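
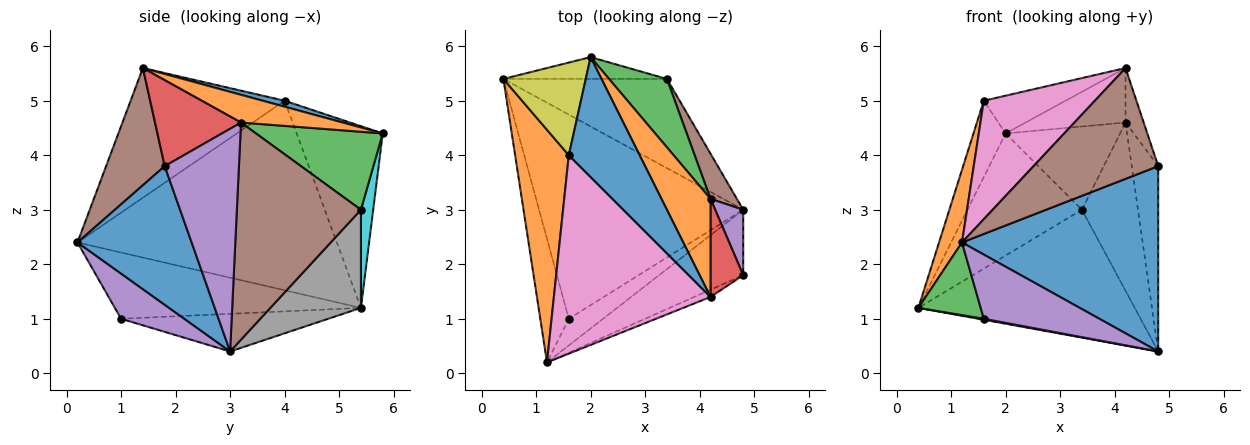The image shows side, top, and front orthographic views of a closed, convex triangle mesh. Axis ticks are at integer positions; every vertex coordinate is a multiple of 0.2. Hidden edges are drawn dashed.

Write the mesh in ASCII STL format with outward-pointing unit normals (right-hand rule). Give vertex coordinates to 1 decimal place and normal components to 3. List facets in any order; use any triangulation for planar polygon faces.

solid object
 facet normal 0.481 -0.827 -0.292
  outer loop
   vertex 4.8 3.0 0.4
   vertex 4.8 1.8 3.8
   vertex 1.2 0.2 2.4
  endloop
 endfacet
 facet normal -0.959 -0.085 0.271
  outer loop
   vertex 1.6 4.0 5.0
   vertex 0.4 5.4 1.2
   vertex 1.2 0.2 2.4
  endloop
 endfacet
 facet normal -0.895 -0.226 -0.385
  outer loop
   vertex 1.6 1.0 1.0
   vertex 1.2 0.2 2.4
   vertex 0.4 5.4 1.2
  endloop
 endfacet
 facet normal -0.181 -0.005 -0.983
  outer loop
   vertex 1.6 1.0 1.0
   vertex 0.4 5.4 1.2
   vertex 4.8 3.0 0.4
  endloop
 endfacet
 facet normal 0.451 -0.824 -0.342
  outer loop
   vertex 1.6 1.0 1.0
   vertex 4.8 3.0 0.4
   vertex 1.2 0.2 2.4
  endloop
 endfacet
 facet normal 0.425 -0.903 -0.059
  outer loop
   vertex 4.2 1.4 5.6
   vertex 1.2 0.2 2.4
   vertex 4.8 1.8 3.8
  endloop
 endfacet
 facet normal -0.579 -0.418 0.700
  outer loop
   vertex 4.2 1.4 5.6
   vertex 1.6 4.0 5.0
   vertex 1.2 0.2 2.4
  endloop
 endfacet
 facet normal 0.325 0.776 -0.541
  outer loop
   vertex 3.4 5.4 3.0
   vertex 4.8 3.0 0.4
   vertex 0.4 5.4 1.2
  endloop
 endfacet
 facet normal -0.862 0.322 0.391
  outer loop
   vertex 2.0 5.8 4.4
   vertex 0.4 5.4 1.2
   vertex 1.6 4.0 5.0
  endloop
 endfacet
 facet normal 0.105 0.979 -0.175
  outer loop
   vertex 2.0 5.8 4.4
   vertex 3.4 5.4 3.0
   vertex 0.4 5.4 1.2
  endloop
 endfacet
 facet normal 0.080 0.299 0.951
  outer loop
   vertex 2.0 5.8 4.4
   vertex 1.6 4.0 5.0
   vertex 4.2 1.4 5.6
  endloop
 endfacet
 facet normal 0.443 0.435 0.784
  outer loop
   vertex 4.2 3.2 4.6
   vertex 2.0 5.8 4.4
   vertex 4.2 1.4 5.6
  endloop
 endfacet
 facet normal 0.650 0.587 0.482
  outer loop
   vertex 4.2 3.2 4.6
   vertex 3.4 5.4 3.0
   vertex 2.0 5.8 4.4
  endloop
 endfacet
 facet normal 0.917 0.194 0.349
  outer loop
   vertex 4.2 3.2 4.6
   vertex 4.2 1.4 5.6
   vertex 4.8 1.8 3.8
  endloop
 endfacet
 facet normal 0.935 0.334 0.118
  outer loop
   vertex 4.2 3.2 4.6
   vertex 4.8 1.8 3.8
   vertex 4.8 3.0 0.4
  endloop
 endfacet
 facet normal 0.906 0.409 0.110
  outer loop
   vertex 4.2 3.2 4.6
   vertex 4.8 3.0 0.4
   vertex 3.4 5.4 3.0
  endloop
 endfacet
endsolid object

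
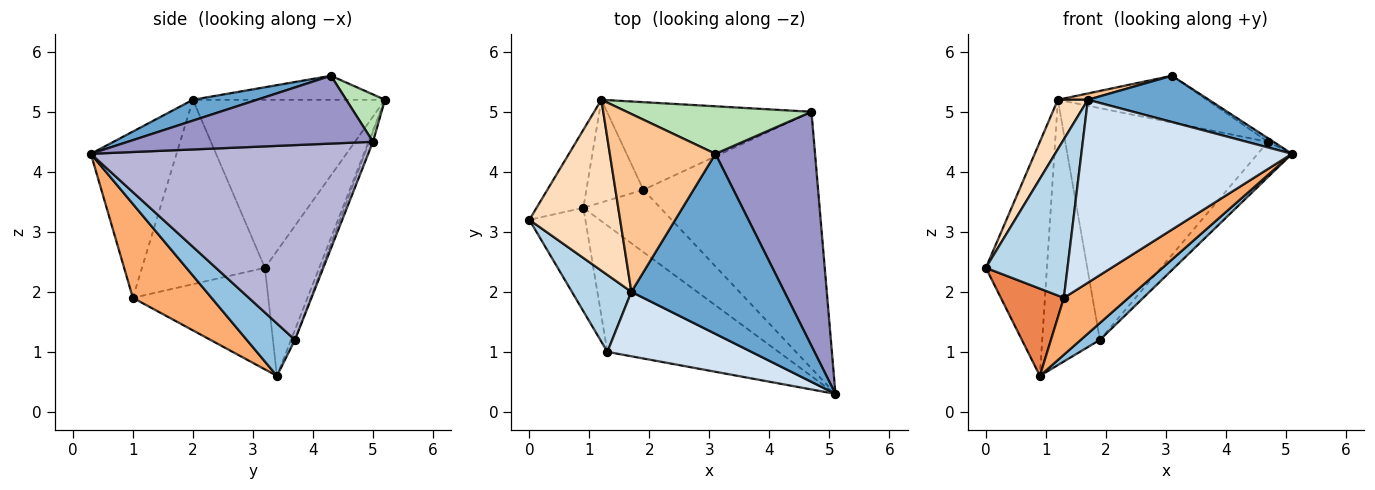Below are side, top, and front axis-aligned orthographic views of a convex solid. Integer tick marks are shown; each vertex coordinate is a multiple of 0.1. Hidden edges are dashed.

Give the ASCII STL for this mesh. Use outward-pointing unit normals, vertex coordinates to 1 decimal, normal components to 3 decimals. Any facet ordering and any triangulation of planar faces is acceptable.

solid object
 facet normal 0.131 -0.247 0.960
  outer loop
   vertex 1.7 2.0 5.2
   vertex 5.1 0.3 4.3
   vertex 3.1 4.3 5.6
  endloop
 endfacet
 facet normal 0.549 -0.218 -0.807
  outer loop
   vertex 1.9 3.7 1.2
   vertex 5.1 0.3 4.3
   vertex 0.9 3.4 0.6
  endloop
 endfacet
 facet normal -0.804 -0.534 0.259
  outer loop
   vertex 1.3 1.0 1.9
   vertex 1.7 2.0 5.2
   vertex 0.0 3.2 2.4
  endloop
 endfacet
 facet normal -0.358 -0.881 0.310
  outer loop
   vertex 1.3 1.0 1.9
   vertex 5.1 0.3 4.3
   vertex 1.7 2.0 5.2
  endloop
 endfacet
 facet normal -0.811 -0.377 -0.447
  outer loop
   vertex 1.3 1.0 1.9
   vertex 0.0 3.2 2.4
   vertex 0.9 3.4 0.6
  endloop
 endfacet
 facet normal 0.447 -0.367 -0.815
  outer loop
   vertex 1.3 1.0 1.9
   vertex 0.9 3.4 0.6
   vertex 5.1 0.3 4.3
  endloop
 endfacet
 facet normal -0.222 -0.035 0.975
  outer loop
   vertex 1.2 5.2 5.2
   vertex 1.7 2.0 5.2
   vertex 3.1 4.3 5.6
  endloop
 endfacet
 facet normal -0.872 -0.136 0.471
  outer loop
   vertex 1.2 5.2 5.2
   vertex 0.0 3.2 2.4
   vertex 1.7 2.0 5.2
  endloop
 endfacet
 facet normal -0.063 0.931 -0.360
  outer loop
   vertex 1.2 5.2 5.2
   vertex 1.9 3.7 1.2
   vertex 0.9 3.4 0.6
  endloop
 endfacet
 facet normal -0.645 0.725 -0.242
  outer loop
   vertex 1.2 5.2 5.2
   vertex 0.9 3.4 0.6
   vertex 0.0 3.2 2.4
  endloop
 endfacet
 facet normal 0.180 0.691 0.701
  outer loop
   vertex 4.7 5.0 4.5
   vertex 1.2 5.2 5.2
   vertex 3.1 4.3 5.6
  endloop
 endfacet
 facet normal -0.017 0.935 -0.354
  outer loop
   vertex 4.7 5.0 4.5
   vertex 1.9 3.7 1.2
   vertex 1.2 5.2 5.2
  endloop
 endfacet
 facet normal 0.563 0.013 0.827
  outer loop
   vertex 4.7 5.0 4.5
   vertex 3.1 4.3 5.6
   vertex 5.1 0.3 4.3
  endloop
 endfacet
 facet normal 0.741 0.091 -0.665
  outer loop
   vertex 4.7 5.0 4.5
   vertex 5.1 0.3 4.3
   vertex 1.9 3.7 1.2
  endloop
 endfacet
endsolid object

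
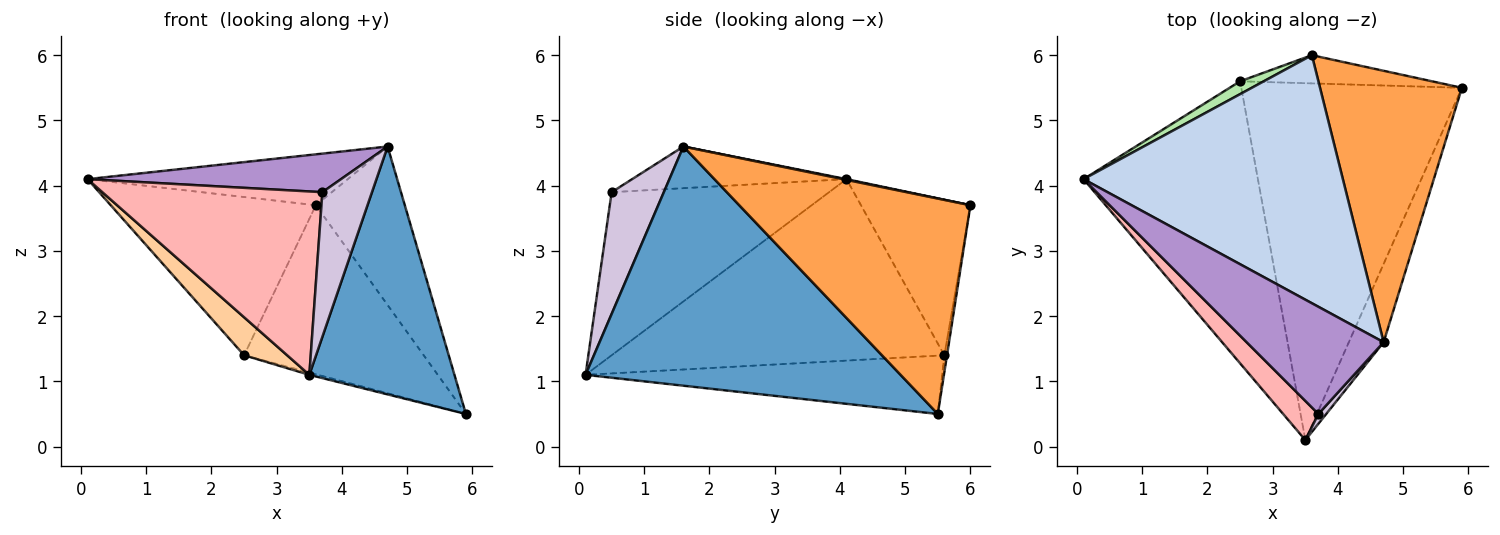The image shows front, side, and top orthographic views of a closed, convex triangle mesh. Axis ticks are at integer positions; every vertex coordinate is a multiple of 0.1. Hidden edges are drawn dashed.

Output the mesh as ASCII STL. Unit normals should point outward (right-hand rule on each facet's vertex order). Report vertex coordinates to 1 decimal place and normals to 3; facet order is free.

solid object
 facet normal 0.900 -0.415 -0.131
  outer loop
   vertex 4.7 1.6 4.6
   vertex 3.5 0.1 1.1
   vertex 5.9 5.5 0.5
  endloop
 endfacet
 facet normal 0.003 0.201 0.980
  outer loop
   vertex 3.6 6.0 3.7
   vertex 0.1 4.1 4.1
   vertex 4.7 1.6 4.6
  endloop
 endfacet
 facet normal 0.795 0.306 0.524
  outer loop
   vertex 3.6 6.0 3.7
   vertex 4.7 1.6 4.6
   vertex 5.9 5.5 0.5
  endloop
 endfacet
 facet normal -0.718 -0.093 -0.690
  outer loop
   vertex 2.5 5.6 1.4
   vertex 3.5 0.1 1.1
   vertex 0.1 4.1 4.1
  endloop
 endfacet
 facet normal -0.256 0.006 -0.967
  outer loop
   vertex 2.5 5.6 1.4
   vertex 5.9 5.5 0.5
   vertex 3.5 0.1 1.1
  endloop
 endfacet
 facet normal -0.470 0.880 0.072
  outer loop
   vertex 2.5 5.6 1.4
   vertex 0.1 4.1 4.1
   vertex 3.6 6.0 3.7
  endloop
 endfacet
 facet normal -0.015 0.986 -0.165
  outer loop
   vertex 2.5 5.6 1.4
   vertex 3.6 6.0 3.7
   vertex 5.9 5.5 0.5
  endloop
 endfacet
 facet normal -0.695 -0.703 0.150
  outer loop
   vertex 3.7 0.5 3.9
   vertex 0.1 4.1 4.1
   vertex 3.5 0.1 1.1
  endloop
 endfacet
 facet normal -0.275 -0.325 0.905
  outer loop
   vertex 3.7 0.5 3.9
   vertex 4.7 1.6 4.6
   vertex 0.1 4.1 4.1
  endloop
 endfacet
 facet normal 0.724 -0.688 0.047
  outer loop
   vertex 3.7 0.5 3.9
   vertex 3.5 0.1 1.1
   vertex 4.7 1.6 4.6
  endloop
 endfacet
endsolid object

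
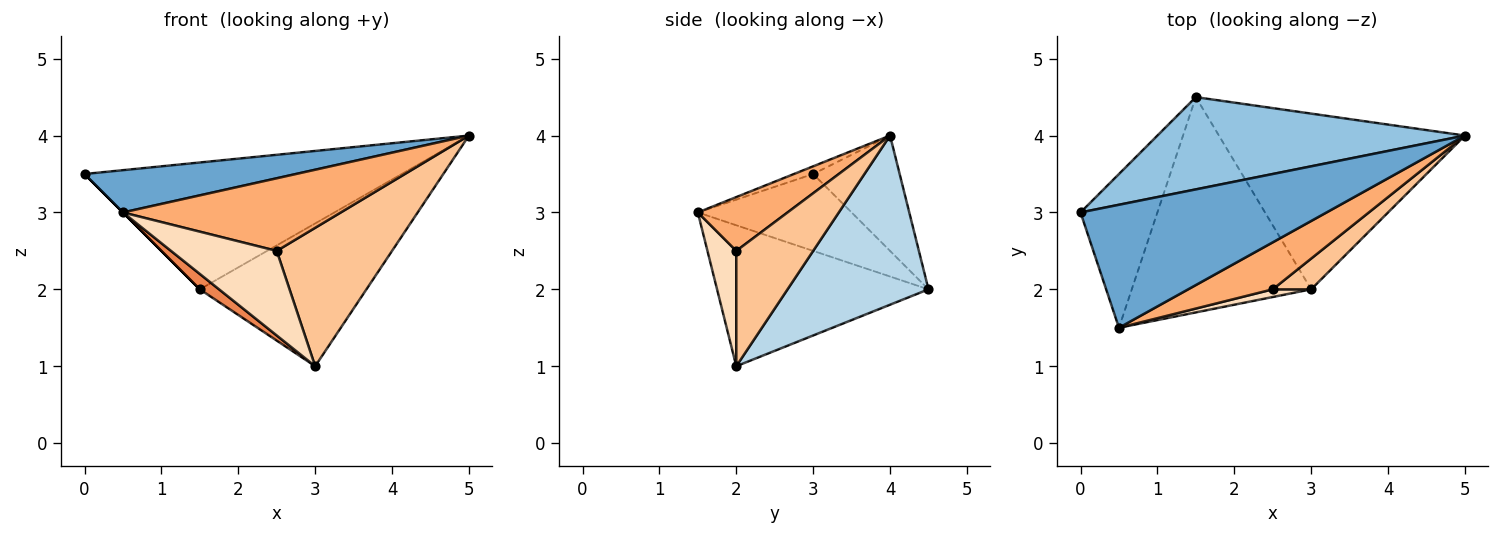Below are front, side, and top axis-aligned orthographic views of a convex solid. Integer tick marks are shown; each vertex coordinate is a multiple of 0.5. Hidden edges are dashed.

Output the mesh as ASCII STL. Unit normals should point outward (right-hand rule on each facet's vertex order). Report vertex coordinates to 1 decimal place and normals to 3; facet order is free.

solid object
 facet normal -0.030 -0.325 0.945
  outer loop
   vertex 0.5 1.5 3.0
   vertex 5.0 4.0 4.0
   vertex 0.0 3.0 3.5
  endloop
 endfacet
 facet normal -0.215 0.790 0.574
  outer loop
   vertex 1.5 4.5 2.0
   vertex 0.0 3.0 3.5
   vertex 5.0 4.0 4.0
  endloop
 endfacet
 facet normal 0.471 0.556 -0.685
  outer loop
   vertex 1.5 4.5 2.0
   vertex 5.0 4.0 4.0
   vertex 3.0 2.0 1.0
  endloop
 endfacet
 facet normal -0.707 0.000 -0.707
  outer loop
   vertex 1.5 4.5 2.0
   vertex 0.5 1.5 3.0
   vertex 0.0 3.0 3.5
  endloop
 endfacet
 facet normal -0.617 -0.056 -0.785
  outer loop
   vertex 1.5 4.5 2.0
   vertex 3.0 2.0 1.0
   vertex 0.5 1.5 3.0
  endloop
 endfacet
 facet normal 0.327 -0.793 0.513
  outer loop
   vertex 2.5 2.0 2.5
   vertex 5.0 4.0 4.0
   vertex 0.5 1.5 3.0
  endloop
 endfacet
 facet normal 0.545 -0.818 0.182
  outer loop
   vertex 2.5 2.0 2.5
   vertex 3.0 2.0 1.0
   vertex 5.0 4.0 4.0
  endloop
 endfacet
 facet normal 0.262 -0.961 0.087
  outer loop
   vertex 2.5 2.0 2.5
   vertex 0.5 1.5 3.0
   vertex 3.0 2.0 1.0
  endloop
 endfacet
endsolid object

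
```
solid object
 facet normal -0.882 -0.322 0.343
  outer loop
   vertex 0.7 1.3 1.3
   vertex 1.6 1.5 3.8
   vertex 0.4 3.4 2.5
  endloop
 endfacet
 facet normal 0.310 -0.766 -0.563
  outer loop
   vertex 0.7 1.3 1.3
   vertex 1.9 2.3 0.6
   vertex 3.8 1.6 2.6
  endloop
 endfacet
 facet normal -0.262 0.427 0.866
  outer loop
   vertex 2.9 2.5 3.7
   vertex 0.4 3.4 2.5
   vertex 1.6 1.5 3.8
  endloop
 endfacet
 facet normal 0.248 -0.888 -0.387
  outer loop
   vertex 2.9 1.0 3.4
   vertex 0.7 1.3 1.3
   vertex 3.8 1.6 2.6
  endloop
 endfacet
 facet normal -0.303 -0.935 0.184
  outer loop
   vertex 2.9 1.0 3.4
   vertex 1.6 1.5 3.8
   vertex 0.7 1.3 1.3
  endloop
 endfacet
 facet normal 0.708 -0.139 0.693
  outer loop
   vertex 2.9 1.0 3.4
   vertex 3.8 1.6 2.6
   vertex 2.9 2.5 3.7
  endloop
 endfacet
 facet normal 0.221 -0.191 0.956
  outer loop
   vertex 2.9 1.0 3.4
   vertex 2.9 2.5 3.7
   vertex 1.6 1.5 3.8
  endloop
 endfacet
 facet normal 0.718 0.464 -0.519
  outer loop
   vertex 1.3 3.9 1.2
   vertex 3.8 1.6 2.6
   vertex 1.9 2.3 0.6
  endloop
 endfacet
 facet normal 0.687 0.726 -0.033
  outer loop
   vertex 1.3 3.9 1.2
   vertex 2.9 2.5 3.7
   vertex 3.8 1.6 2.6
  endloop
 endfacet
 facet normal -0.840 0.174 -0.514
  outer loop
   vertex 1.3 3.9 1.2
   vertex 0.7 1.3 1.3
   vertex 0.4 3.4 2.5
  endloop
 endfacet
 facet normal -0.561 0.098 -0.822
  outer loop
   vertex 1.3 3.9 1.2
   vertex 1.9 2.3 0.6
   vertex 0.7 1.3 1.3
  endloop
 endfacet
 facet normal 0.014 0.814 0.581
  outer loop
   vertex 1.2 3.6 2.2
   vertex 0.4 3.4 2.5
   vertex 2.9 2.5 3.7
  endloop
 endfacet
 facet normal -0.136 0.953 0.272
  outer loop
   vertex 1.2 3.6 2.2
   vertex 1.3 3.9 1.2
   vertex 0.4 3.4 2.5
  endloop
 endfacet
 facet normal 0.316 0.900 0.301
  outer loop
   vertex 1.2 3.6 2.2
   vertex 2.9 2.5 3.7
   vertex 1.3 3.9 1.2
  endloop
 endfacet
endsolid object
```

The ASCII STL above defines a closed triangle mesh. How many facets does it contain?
14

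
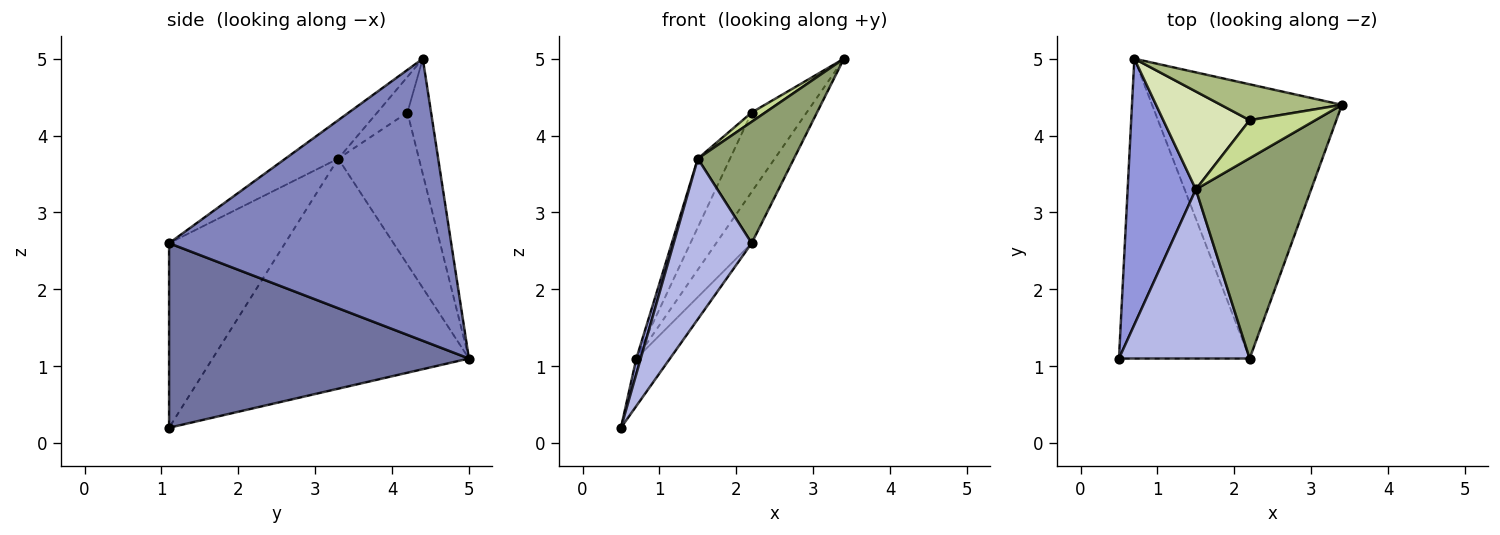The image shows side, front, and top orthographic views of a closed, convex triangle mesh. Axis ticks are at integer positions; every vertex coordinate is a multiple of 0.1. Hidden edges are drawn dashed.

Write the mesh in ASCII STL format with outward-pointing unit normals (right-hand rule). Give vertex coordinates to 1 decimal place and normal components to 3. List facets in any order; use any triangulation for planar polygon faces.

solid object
 facet normal 0.813 0.091 -0.576
  outer loop
   vertex 2.2 1.1 2.6
   vertex 0.5 1.1 0.2
   vertex 0.7 5.0 1.1
  endloop
 endfacet
 facet normal 0.825 0.104 -0.555
  outer loop
   vertex 2.2 1.1 2.6
   vertex 0.7 5.0 1.1
   vertex 3.4 4.4 5.0
  endloop
 endfacet
 facet normal -0.959 -0.016 0.284
  outer loop
   vertex 1.5 3.3 3.7
   vertex 0.7 5.0 1.1
   vertex 0.5 1.1 0.2
  endloop
 endfacet
 facet normal -0.715 -0.481 0.507
  outer loop
   vertex 1.5 3.3 3.7
   vertex 0.5 1.1 0.2
   vertex 2.2 1.1 2.6
  endloop
 endfacet
 facet normal -0.274 -0.498 0.822
  outer loop
   vertex 1.5 3.3 3.7
   vertex 2.2 1.1 2.6
   vertex 3.4 4.4 5.0
  endloop
 endfacet
 facet normal -0.365 0.849 0.383
  outer loop
   vertex 2.2 4.2 4.3
   vertex 3.4 4.4 5.0
   vertex 0.7 5.0 1.1
  endloop
 endfacet
 facet normal -0.466 -0.210 0.859
  outer loop
   vertex 2.2 4.2 4.3
   vertex 1.5 3.3 3.7
   vertex 3.4 4.4 5.0
  endloop
 endfacet
 facet normal -0.821 0.328 0.467
  outer loop
   vertex 2.2 4.2 4.3
   vertex 0.7 5.0 1.1
   vertex 1.5 3.3 3.7
  endloop
 endfacet
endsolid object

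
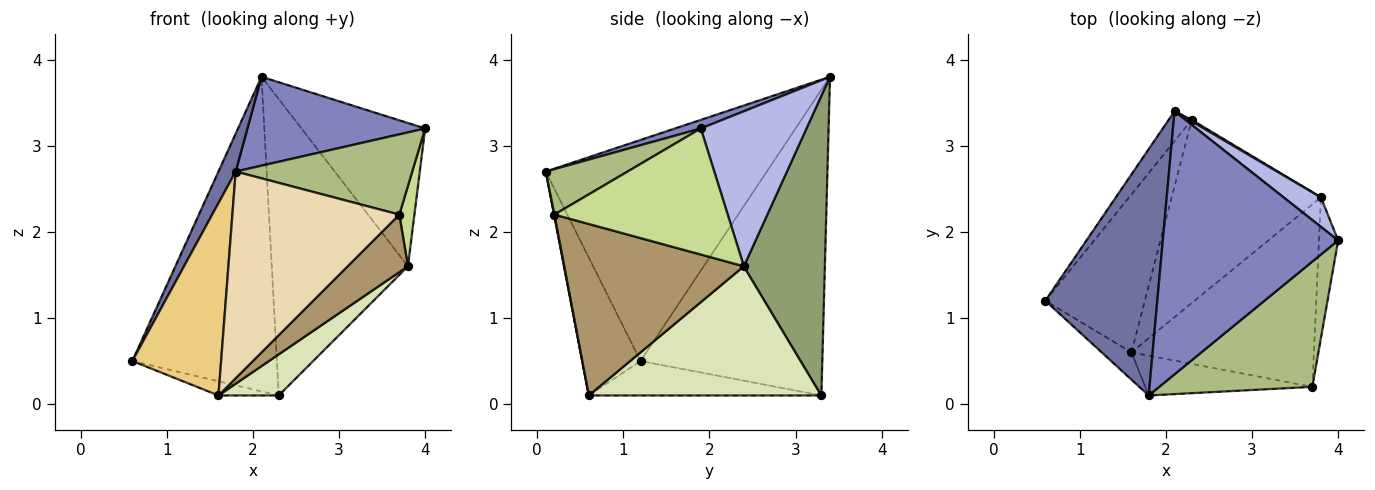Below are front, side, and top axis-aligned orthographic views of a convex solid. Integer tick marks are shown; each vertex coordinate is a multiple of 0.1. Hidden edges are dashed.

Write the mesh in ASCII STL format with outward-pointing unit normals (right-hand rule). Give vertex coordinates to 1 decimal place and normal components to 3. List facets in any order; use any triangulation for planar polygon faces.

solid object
 facet normal -0.890 -0.069 0.451
  outer loop
   vertex 1.8 0.1 2.7
   vertex 2.1 3.4 3.8
   vertex 0.6 1.2 0.5
  endloop
 endfacet
 facet normal 0.046 -0.320 0.946
  outer loop
   vertex 1.8 0.1 2.7
   vertex 4.0 1.9 3.2
   vertex 2.1 3.4 3.8
  endloop
 endfacet
 facet normal -0.781 0.621 -0.059
  outer loop
   vertex 2.3 3.3 0.1
   vertex 0.6 1.2 0.5
   vertex 2.1 3.4 3.8
  endloop
 endfacet
 facet normal 0.642 0.751 0.155
  outer loop
   vertex 3.8 2.4 1.6
   vertex 2.1 3.4 3.8
   vertex 4.0 1.9 3.2
  endloop
 endfacet
 facet normal 0.511 0.859 0.004
  outer loop
   vertex 3.8 2.4 1.6
   vertex 2.3 3.3 0.1
   vertex 2.1 3.4 3.8
  endloop
 endfacet
 facet normal 0.243 -0.523 0.817
  outer loop
   vertex 3.7 0.2 2.2
   vertex 4.0 1.9 3.2
   vertex 1.8 0.1 2.7
  endloop
 endfacet
 facet normal 0.985 -0.086 -0.150
  outer loop
   vertex 3.7 0.2 2.2
   vertex 3.8 2.4 1.6
   vertex 4.0 1.9 3.2
  endloop
 endfacet
 facet normal 0.645 -0.167 -0.746
  outer loop
   vertex 1.6 0.6 0.1
   vertex 2.3 3.3 0.1
   vertex 3.8 2.4 1.6
  endloop
 endfacet
 facet normal 0.667 -0.224 -0.710
  outer loop
   vertex 1.6 0.6 0.1
   vertex 3.8 2.4 1.6
   vertex 3.7 0.2 2.2
  endloop
 endfacet
 facet normal -0.326 0.085 -0.942
  outer loop
   vertex 1.6 0.6 0.1
   vertex 0.6 1.2 0.5
   vertex 2.3 3.3 0.1
  endloop
 endfacet
 facet normal -0.545 -0.830 -0.118
  outer loop
   vertex 1.6 0.6 0.1
   vertex 1.8 0.1 2.7
   vertex 0.6 1.2 0.5
  endloop
 endfacet
 facet normal 0.002 -0.982 -0.189
  outer loop
   vertex 1.6 0.6 0.1
   vertex 3.7 0.2 2.2
   vertex 1.8 0.1 2.7
  endloop
 endfacet
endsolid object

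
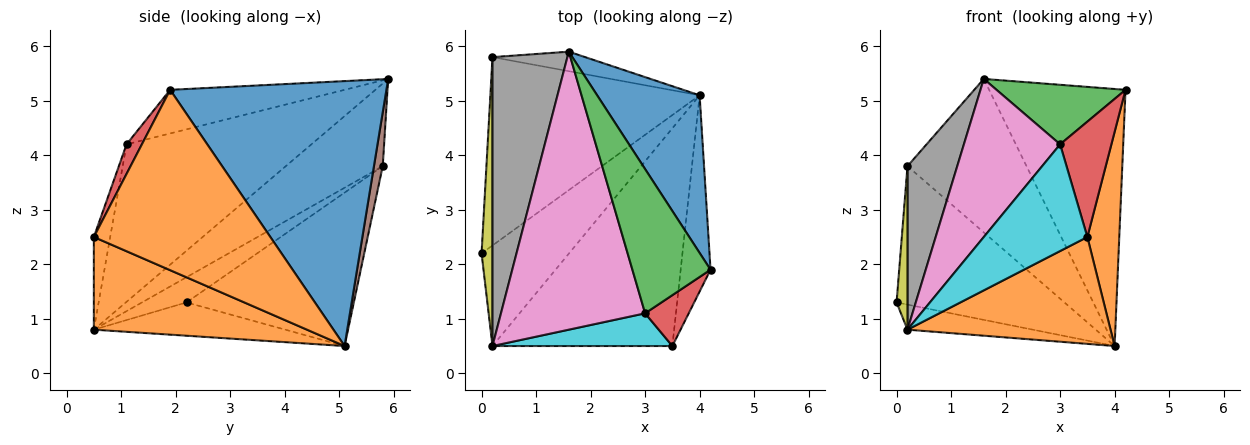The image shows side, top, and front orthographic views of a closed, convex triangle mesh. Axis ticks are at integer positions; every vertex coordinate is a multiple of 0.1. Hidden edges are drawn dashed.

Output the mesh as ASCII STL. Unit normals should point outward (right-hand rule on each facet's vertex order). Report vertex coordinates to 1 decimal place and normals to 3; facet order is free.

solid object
 facet normal 0.804 0.507 0.311
  outer loop
   vertex 4.0 5.1 0.5
   vertex 1.6 5.9 5.4
   vertex 4.2 1.9 5.2
  endloop
 endfacet
 facet normal 0.971 -0.175 -0.161
  outer loop
   vertex 3.5 0.5 2.5
   vertex 4.0 5.1 0.5
   vertex 4.2 1.9 5.2
  endloop
 endfacet
 facet normal -0.458 -0.339 0.821
  outer loop
   vertex 3.0 1.1 4.2
   vertex 4.2 1.9 5.2
   vertex 1.6 5.9 5.4
  endloop
 endfacet
 facet normal 0.264 -0.883 0.389
  outer loop
   vertex 3.0 1.1 4.2
   vertex 3.5 0.5 2.5
   vertex 4.2 1.9 5.2
  endloop
 endfacet
 facet normal -0.509 0.510 -0.694
  outer loop
   vertex 0.2 5.8 3.8
   vertex 4.0 5.1 0.5
   vertex 0.0 2.2 1.3
  endloop
 endfacet
 facet normal 0.073 0.989 -0.126
  outer loop
   vertex 0.2 5.8 3.8
   vertex 1.6 5.9 5.4
   vertex 4.0 5.1 0.5
  endloop
 endfacet
 facet normal -0.689 -0.358 0.630
  outer loop
   vertex 0.2 0.5 0.8
   vertex 3.0 1.1 4.2
   vertex 1.6 5.9 5.4
  endloop
 endfacet
 facet normal -0.692 -0.355 0.628
  outer loop
   vertex 0.2 0.5 0.8
   vertex 1.6 5.9 5.4
   vertex 0.2 5.8 3.8
  endloop
 endfacet
 facet normal -0.895 -0.219 0.387
  outer loop
   vertex 0.2 0.5 0.8
   vertex 0.2 5.8 3.8
   vertex 0.0 2.2 1.3
  endloop
 endfacet
 facet normal -0.149 -0.945 0.290
  outer loop
   vertex 0.2 0.5 0.8
   vertex 3.5 0.5 2.5
   vertex 3.0 1.1 4.2
  endloop
 endfacet
 facet normal -0.347 0.227 -0.910
  outer loop
   vertex 0.2 0.5 0.8
   vertex 0.0 2.2 1.3
   vertex 4.0 5.1 0.5
  endloop
 endfacet
 facet normal 0.420 -0.400 -0.815
  outer loop
   vertex 0.2 0.5 0.8
   vertex 4.0 5.1 0.5
   vertex 3.5 0.5 2.5
  endloop
 endfacet
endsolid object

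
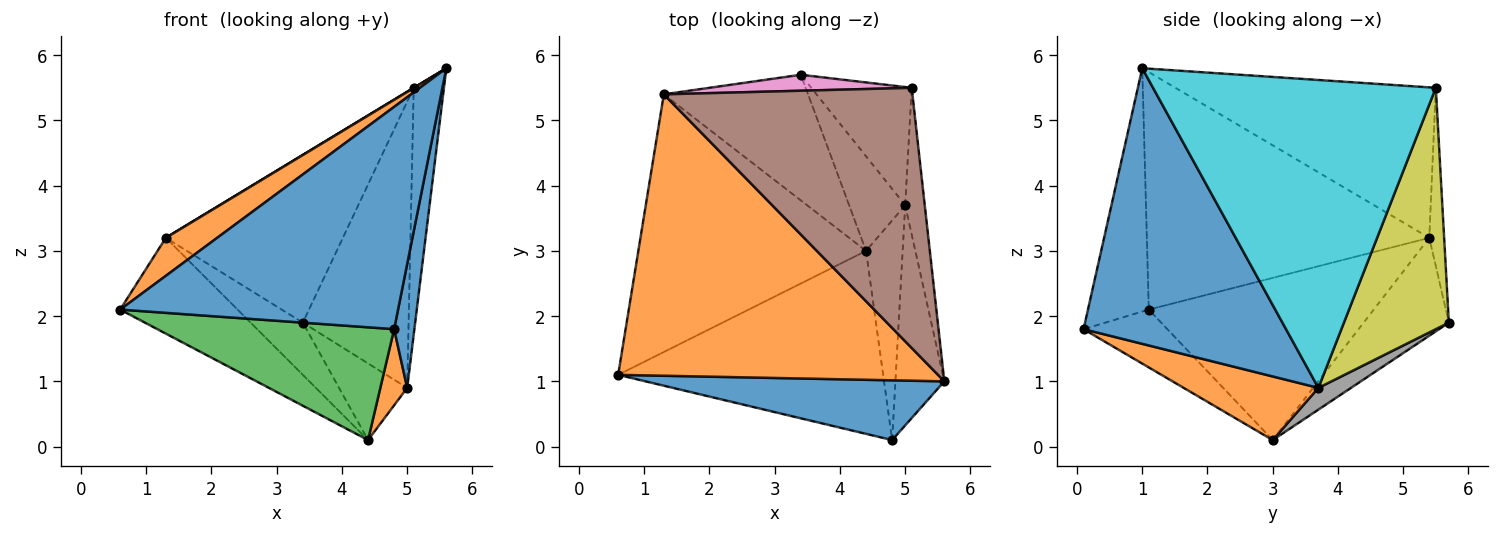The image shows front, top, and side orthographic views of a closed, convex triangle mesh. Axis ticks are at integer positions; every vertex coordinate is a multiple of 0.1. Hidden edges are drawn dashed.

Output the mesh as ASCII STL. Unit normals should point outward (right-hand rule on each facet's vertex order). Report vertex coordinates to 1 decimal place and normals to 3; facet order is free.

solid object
 facet normal -0.207 -0.945 0.254
  outer loop
   vertex 4.8 0.1 1.8
   vertex 5.6 1.0 5.8
   vertex 0.6 1.1 2.1
  endloop
 endfacet
 facet normal -0.593 -0.108 0.798
  outer loop
   vertex 1.3 5.4 3.2
   vertex 0.6 1.1 2.1
   vertex 5.6 1.0 5.8
  endloop
 endfacet
 facet normal -0.183 -0.516 -0.837
  outer loop
   vertex 4.4 3.0 0.1
   vertex 4.8 0.1 1.8
   vertex 0.6 1.1 2.1
  endloop
 endfacet
 facet normal -0.555 0.290 -0.780
  outer loop
   vertex 4.4 3.0 0.1
   vertex 0.6 1.1 2.1
   vertex 1.3 5.4 3.2
  endloop
 endfacet
 facet normal -0.531 0.325 -0.783
  outer loop
   vertex 4.4 3.0 0.1
   vertex 1.3 5.4 3.2
   vertex 3.4 5.7 1.9
  endloop
 endfacet
 facet normal -0.518 -0.000 0.856
  outer loop
   vertex 5.1 5.5 5.5
   vertex 1.3 5.4 3.2
   vertex 5.6 1.0 5.8
  endloop
 endfacet
 facet normal -0.083 0.992 0.094
  outer loop
   vertex 5.1 5.5 5.5
   vertex 3.4 5.7 1.9
   vertex 1.3 5.4 3.2
  endloop
 endfacet
 facet normal 0.289 0.603 -0.744
  outer loop
   vertex 5.0 3.7 0.9
   vertex 4.4 3.0 0.1
   vertex 3.4 5.7 1.9
  endloop
 endfacet
 facet normal 0.676 0.681 -0.281
  outer loop
   vertex 5.0 3.7 0.9
   vertex 3.4 5.7 1.9
   vertex 5.1 5.5 5.5
  endloop
 endfacet
 facet normal 0.992 0.106 -0.063
  outer loop
   vertex 5.0 3.7 0.9
   vertex 5.1 5.5 5.5
   vertex 5.6 1.0 5.8
  endloop
 endfacet
 facet normal 0.980 -0.098 -0.174
  outer loop
   vertex 5.0 3.7 0.9
   vertex 5.6 1.0 5.8
   vertex 4.8 0.1 1.8
  endloop
 endfacet
 facet normal 0.854 -0.170 -0.492
  outer loop
   vertex 5.0 3.7 0.9
   vertex 4.8 0.1 1.8
   vertex 4.4 3.0 0.1
  endloop
 endfacet
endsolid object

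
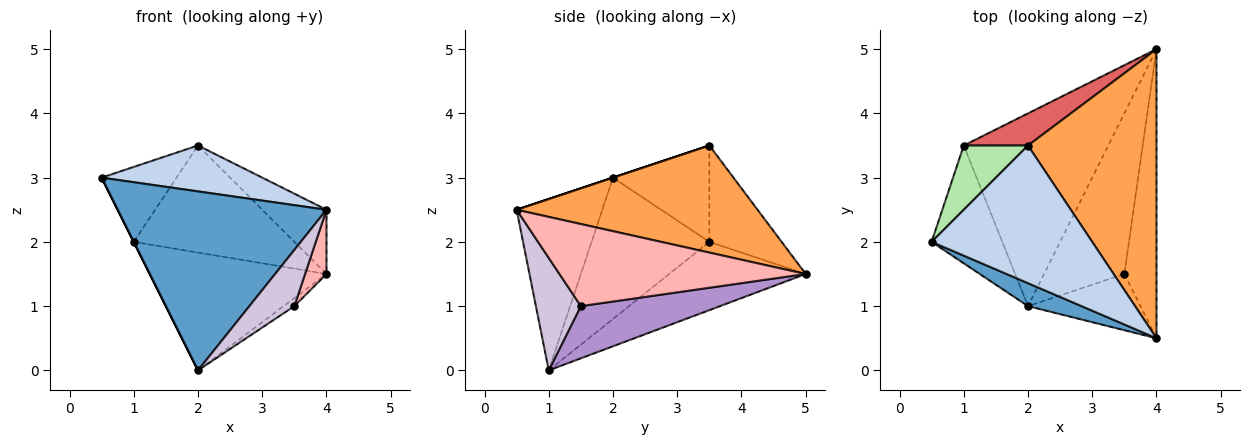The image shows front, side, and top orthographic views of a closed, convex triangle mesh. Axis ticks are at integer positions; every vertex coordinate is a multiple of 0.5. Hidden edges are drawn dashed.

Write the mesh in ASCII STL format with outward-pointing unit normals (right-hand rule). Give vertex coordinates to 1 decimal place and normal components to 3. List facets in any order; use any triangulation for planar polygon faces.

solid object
 facet normal -0.377 -0.919 0.118
  outer loop
   vertex 2.0 1.0 0.0
   vertex 4.0 0.5 2.5
   vertex 0.5 2.0 3.0
  endloop
 endfacet
 facet normal 0.000 -0.316 0.949
  outer loop
   vertex 2.0 3.5 3.5
   vertex 0.5 2.0 3.0
   vertex 4.0 0.5 2.5
  endloop
 endfacet
 facet normal 0.631 0.168 0.757
  outer loop
   vertex 2.0 3.5 3.5
   vertex 4.0 0.5 2.5
   vertex 4.0 5.0 1.5
  endloop
 endfacet
 facet normal -0.894 0.000 -0.447
  outer loop
   vertex 1.0 3.5 2.0
   vertex 2.0 1.0 0.0
   vertex 0.5 2.0 3.0
  endloop
 endfacet
 facet normal -0.374 0.484 -0.791
  outer loop
   vertex 1.0 3.5 2.0
   vertex 4.0 5.0 1.5
   vertex 2.0 1.0 0.0
  endloop
 endfacet
 facet normal -0.699 0.543 0.466
  outer loop
   vertex 1.0 3.5 2.0
   vertex 0.5 2.0 3.0
   vertex 2.0 3.5 3.5
  endloop
 endfacet
 facet normal -0.396 0.880 0.264
  outer loop
   vertex 1.0 3.5 2.0
   vertex 2.0 3.5 3.5
   vertex 4.0 5.0 1.5
  endloop
 endfacet
 facet normal 0.928 -0.081 -0.363
  outer loop
   vertex 3.5 1.5 1.0
   vertex 4.0 5.0 1.5
   vertex 4.0 0.5 2.5
  endloop
 endfacet
 facet normal 0.545 0.042 -0.838
  outer loop
   vertex 3.5 1.5 1.0
   vertex 2.0 1.0 0.0
   vertex 4.0 5.0 1.5
  endloop
 endfacet
 facet normal 0.577 -0.577 -0.577
  outer loop
   vertex 3.5 1.5 1.0
   vertex 4.0 0.5 2.5
   vertex 2.0 1.0 0.0
  endloop
 endfacet
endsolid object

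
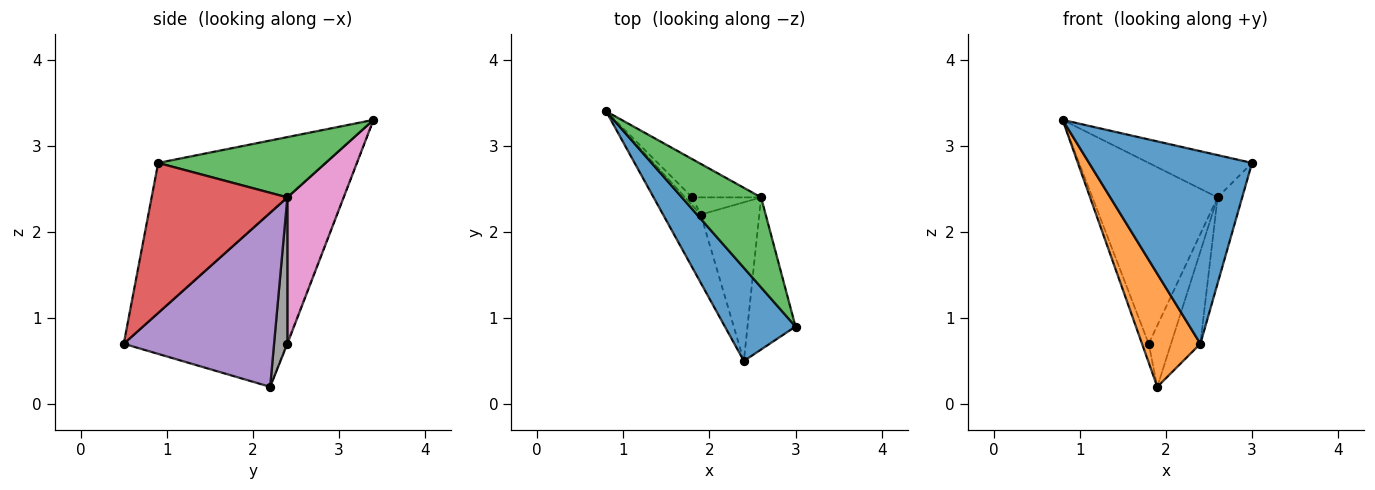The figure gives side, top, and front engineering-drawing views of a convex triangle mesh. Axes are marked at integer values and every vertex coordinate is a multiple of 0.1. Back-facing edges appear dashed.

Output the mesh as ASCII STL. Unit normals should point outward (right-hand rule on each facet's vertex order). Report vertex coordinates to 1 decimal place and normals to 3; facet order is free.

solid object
 facet normal -0.679 -0.661 0.320
  outer loop
   vertex 2.4 0.5 0.7
   vertex 3.0 0.9 2.8
   vertex 0.8 3.4 3.3
  endloop
 endfacet
 facet normal -0.923 -0.330 -0.200
  outer loop
   vertex 1.9 2.2 0.2
   vertex 2.4 0.5 0.7
   vertex 0.8 3.4 3.3
  endloop
 endfacet
 facet normal 0.567 0.350 0.745
  outer loop
   vertex 2.6 2.4 2.4
   vertex 0.8 3.4 3.3
   vertex 3.0 0.9 2.8
  endloop
 endfacet
 facet normal 0.938 0.170 -0.301
  outer loop
   vertex 2.6 2.4 2.4
   vertex 3.0 0.9 2.8
   vertex 2.4 0.5 0.7
  endloop
 endfacet
 facet normal 0.932 0.182 -0.313
  outer loop
   vertex 2.6 2.4 2.4
   vertex 2.4 0.5 0.7
   vertex 1.9 2.2 0.2
  endloop
 endfacet
 facet normal -0.077 0.920 -0.383
  outer loop
   vertex 1.8 2.4 0.7
   vertex 1.9 2.2 0.2
   vertex 0.8 3.4 3.3
  endloop
 endfacet
 facet normal 0.403 0.895 -0.190
  outer loop
   vertex 1.8 2.4 0.7
   vertex 0.8 3.4 3.3
   vertex 2.6 2.4 2.4
  endloop
 endfacet
 facet normal 0.498 0.835 -0.234
  outer loop
   vertex 1.8 2.4 0.7
   vertex 2.6 2.4 2.4
   vertex 1.9 2.2 0.2
  endloop
 endfacet
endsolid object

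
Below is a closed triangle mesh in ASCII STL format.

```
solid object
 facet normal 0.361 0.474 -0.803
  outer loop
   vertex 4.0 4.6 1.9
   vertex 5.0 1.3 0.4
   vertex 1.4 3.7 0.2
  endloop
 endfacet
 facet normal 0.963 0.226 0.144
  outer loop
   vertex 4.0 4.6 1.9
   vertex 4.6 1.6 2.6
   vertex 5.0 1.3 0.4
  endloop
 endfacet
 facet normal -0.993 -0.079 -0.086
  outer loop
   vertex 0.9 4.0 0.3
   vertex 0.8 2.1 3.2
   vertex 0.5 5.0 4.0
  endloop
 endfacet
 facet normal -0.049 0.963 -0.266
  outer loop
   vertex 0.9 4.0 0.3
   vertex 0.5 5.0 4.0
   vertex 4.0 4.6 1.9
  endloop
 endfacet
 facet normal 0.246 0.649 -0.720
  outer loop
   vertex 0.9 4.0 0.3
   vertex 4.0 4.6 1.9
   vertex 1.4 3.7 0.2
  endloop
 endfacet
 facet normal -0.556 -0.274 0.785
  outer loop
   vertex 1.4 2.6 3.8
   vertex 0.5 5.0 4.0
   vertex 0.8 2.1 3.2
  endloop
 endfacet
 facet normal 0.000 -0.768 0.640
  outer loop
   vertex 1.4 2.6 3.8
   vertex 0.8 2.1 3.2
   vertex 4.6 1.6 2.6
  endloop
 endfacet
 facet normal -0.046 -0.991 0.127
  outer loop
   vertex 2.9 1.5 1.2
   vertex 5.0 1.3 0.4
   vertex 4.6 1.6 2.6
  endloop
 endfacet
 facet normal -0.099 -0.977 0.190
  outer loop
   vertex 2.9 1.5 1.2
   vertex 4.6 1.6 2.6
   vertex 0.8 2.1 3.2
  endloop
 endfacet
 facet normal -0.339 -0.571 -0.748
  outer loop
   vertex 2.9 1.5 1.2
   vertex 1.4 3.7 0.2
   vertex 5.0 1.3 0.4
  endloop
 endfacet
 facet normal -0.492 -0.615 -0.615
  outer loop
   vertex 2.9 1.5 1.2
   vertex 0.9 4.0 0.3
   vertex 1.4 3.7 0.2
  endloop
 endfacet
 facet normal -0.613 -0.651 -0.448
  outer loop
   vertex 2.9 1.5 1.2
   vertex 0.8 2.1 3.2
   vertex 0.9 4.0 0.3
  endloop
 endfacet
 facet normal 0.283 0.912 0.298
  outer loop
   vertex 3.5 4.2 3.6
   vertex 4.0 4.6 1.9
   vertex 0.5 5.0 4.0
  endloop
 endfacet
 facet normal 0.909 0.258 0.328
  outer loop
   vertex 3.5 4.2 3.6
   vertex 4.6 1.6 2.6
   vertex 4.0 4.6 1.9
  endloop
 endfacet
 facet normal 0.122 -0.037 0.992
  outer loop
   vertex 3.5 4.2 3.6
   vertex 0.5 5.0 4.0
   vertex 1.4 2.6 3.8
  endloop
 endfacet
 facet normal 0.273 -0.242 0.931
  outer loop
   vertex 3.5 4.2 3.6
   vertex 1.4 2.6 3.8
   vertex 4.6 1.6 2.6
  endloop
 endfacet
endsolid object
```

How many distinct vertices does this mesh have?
10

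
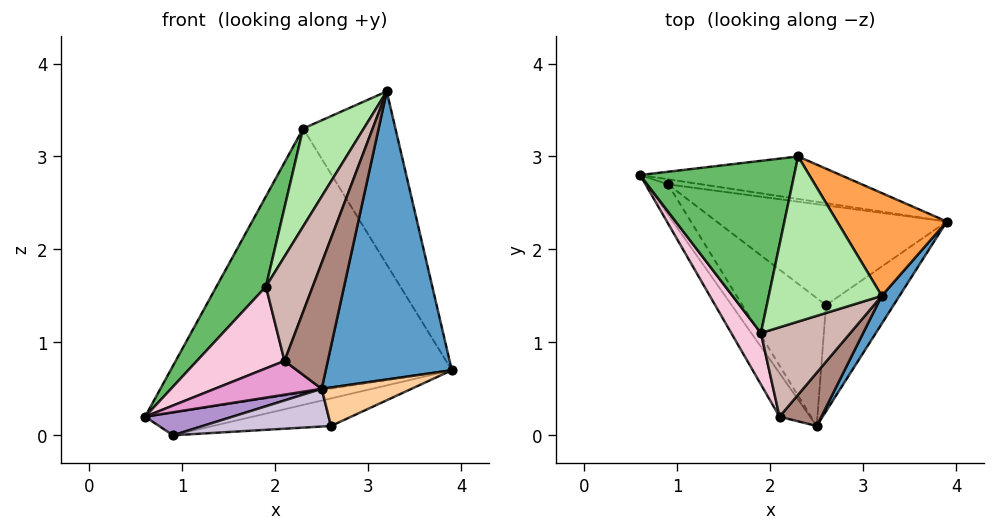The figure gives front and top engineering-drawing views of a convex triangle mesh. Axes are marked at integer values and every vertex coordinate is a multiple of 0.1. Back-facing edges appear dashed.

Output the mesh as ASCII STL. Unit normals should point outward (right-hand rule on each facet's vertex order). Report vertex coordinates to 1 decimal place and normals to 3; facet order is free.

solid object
 facet normal 0.840 -0.540 0.052
  outer loop
   vertex 3.2 1.5 3.7
   vertex 2.5 0.1 0.5
   vertex 3.9 2.3 0.7
  endloop
 endfacet
 facet normal 0.171 0.973 -0.157
  outer loop
   vertex 2.3 3.0 3.3
   vertex 3.9 2.3 0.7
   vertex 0.6 2.8 0.2
  endloop
 endfacet
 facet normal 0.770 0.549 0.326
  outer loop
   vertex 2.3 3.0 3.3
   vertex 3.2 1.5 3.7
   vertex 3.9 2.3 0.7
  endloop
 endfacet
 facet normal 0.557 -0.283 -0.781
  outer loop
   vertex 2.6 1.4 0.1
   vertex 3.9 2.3 0.7
   vertex 2.5 0.1 0.5
  endloop
 endfacet
 facet normal -0.842 -0.250 0.478
  outer loop
   vertex 1.9 1.1 1.6
   vertex 2.3 3.0 3.3
   vertex 0.6 2.8 0.2
  endloop
 endfacet
 facet normal -0.777 -0.321 0.542
  outer loop
   vertex 1.9 1.1 1.6
   vertex 3.2 1.5 3.7
   vertex 2.3 3.0 3.3
  endloop
 endfacet
 facet normal 0.178 0.961 -0.213
  outer loop
   vertex 0.9 2.7 0.0
   vertex 0.6 2.8 0.2
   vertex 3.9 2.3 0.7
  endloop
 endfacet
 facet normal 0.252 0.258 -0.933
  outer loop
   vertex 0.9 2.7 0.0
   vertex 3.9 2.3 0.7
   vertex 2.6 1.4 0.1
  endloop
 endfacet
 facet normal -0.591 -0.487 -0.643
  outer loop
   vertex 0.9 2.7 0.0
   vertex 2.5 0.1 0.5
   vertex 0.6 2.8 0.2
  endloop
 endfacet
 facet normal -0.158 -0.279 -0.947
  outer loop
   vertex 0.9 2.7 0.0
   vertex 2.6 1.4 0.1
   vertex 2.5 0.1 0.5
  endloop
 endfacet
 facet normal 0.062 -0.919 0.389
  outer loop
   vertex 2.1 0.2 0.8
   vertex 2.5 0.1 0.5
   vertex 3.2 1.5 3.7
  endloop
 endfacet
 facet normal -0.633 -0.588 0.504
  outer loop
   vertex 2.1 0.2 0.8
   vertex 3.2 1.5 3.7
   vertex 1.9 1.1 1.6
  endloop
 endfacet
 facet normal -0.598 -0.491 -0.633
  outer loop
   vertex 2.1 0.2 0.8
   vertex 0.6 2.8 0.2
   vertex 2.5 0.1 0.5
  endloop
 endfacet
 facet normal -0.859 -0.433 0.272
  outer loop
   vertex 2.1 0.2 0.8
   vertex 1.9 1.1 1.6
   vertex 0.6 2.8 0.2
  endloop
 endfacet
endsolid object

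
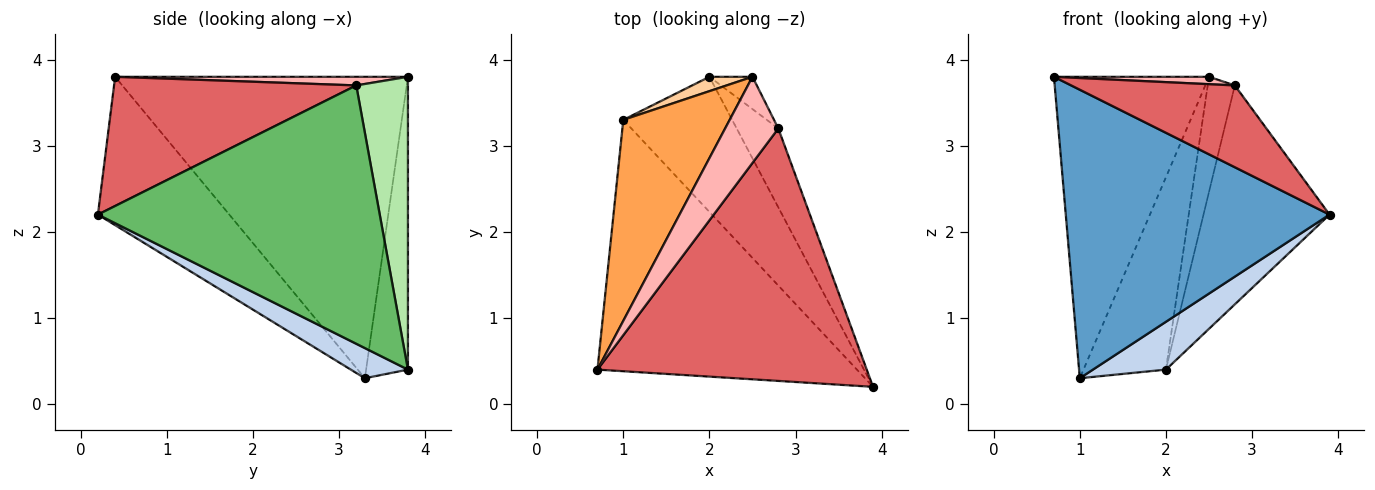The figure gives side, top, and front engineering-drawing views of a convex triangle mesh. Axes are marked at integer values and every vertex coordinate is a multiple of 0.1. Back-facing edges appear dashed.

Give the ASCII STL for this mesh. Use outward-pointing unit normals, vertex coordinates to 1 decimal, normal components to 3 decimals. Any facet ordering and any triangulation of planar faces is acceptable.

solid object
 facet normal -0.352 -0.706 -0.615
  outer loop
   vertex 1.0 3.3 0.3
   vertex 3.9 0.2 2.2
   vertex 0.7 0.4 3.8
  endloop
 endfacet
 facet normal 0.253 -0.323 -0.912
  outer loop
   vertex 1.0 3.3 0.3
   vertex 2.0 3.8 0.4
   vertex 3.9 0.2 2.2
  endloop
 endfacet
 facet normal -0.844 0.447 0.298
  outer loop
   vertex 2.5 3.8 3.8
   vertex 1.0 3.3 0.3
   vertex 0.7 0.4 3.8
  endloop
 endfacet
 facet normal -0.452 0.890 0.066
  outer loop
   vertex 2.5 3.8 3.8
   vertex 2.0 3.8 0.4
   vertex 1.0 3.3 0.3
  endloop
 endfacet
 facet normal 0.903 0.404 -0.146
  outer loop
   vertex 2.8 3.2 3.7
   vertex 3.9 0.2 2.2
   vertex 2.0 3.8 0.4
  endloop
 endfacet
 facet normal 0.878 0.461 -0.129
  outer loop
   vertex 2.8 3.2 3.7
   vertex 2.0 3.8 0.4
   vertex 2.5 3.8 3.8
  endloop
 endfacet
 facet normal 0.415 -0.280 0.865
  outer loop
   vertex 2.8 3.2 3.7
   vertex 0.7 0.4 3.8
   vertex 3.9 0.2 2.2
  endloop
 endfacet
 facet normal 0.159 -0.084 0.984
  outer loop
   vertex 2.8 3.2 3.7
   vertex 2.5 3.8 3.8
   vertex 0.7 0.4 3.8
  endloop
 endfacet
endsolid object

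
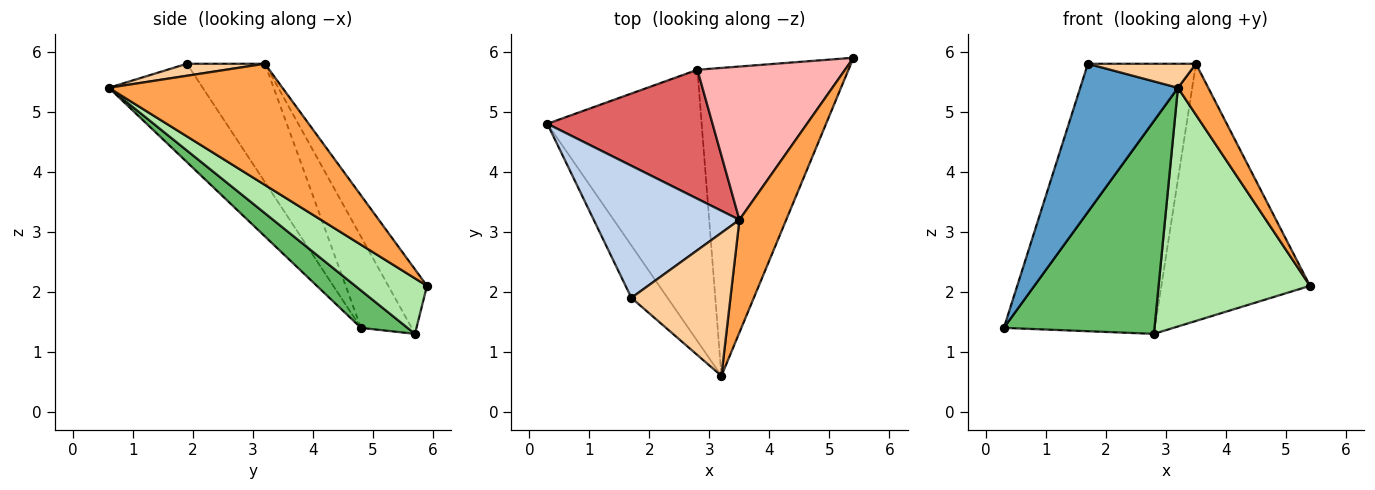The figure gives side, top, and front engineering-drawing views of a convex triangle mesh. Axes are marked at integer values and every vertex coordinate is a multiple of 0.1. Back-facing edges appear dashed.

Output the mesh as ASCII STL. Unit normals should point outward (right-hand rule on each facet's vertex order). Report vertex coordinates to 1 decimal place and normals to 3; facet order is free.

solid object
 facet normal -0.671 -0.699 -0.247
  outer loop
   vertex 1.7 1.9 5.8
   vertex 0.3 4.8 1.4
   vertex 3.2 0.6 5.4
  endloop
 endfacet
 facet normal -0.475 0.658 0.585
  outer loop
   vertex 3.5 3.2 5.8
   vertex 0.3 4.8 1.4
   vertex 1.7 1.9 5.8
  endloop
 endfacet
 facet normal 0.921 -0.161 0.355
  outer loop
   vertex 3.5 3.2 5.8
   vertex 3.2 0.6 5.4
   vertex 5.4 5.9 2.1
  endloop
 endfacet
 facet normal 0.119 -0.164 0.979
  outer loop
   vertex 3.5 3.2 5.8
   vertex 1.7 1.9 5.8
   vertex 3.2 0.6 5.4
  endloop
 endfacet
 facet normal 0.187 -0.606 -0.773
  outer loop
   vertex 2.8 5.7 1.3
   vertex 3.2 0.6 5.4
   vertex 0.3 4.8 1.4
  endloop
 endfacet
 facet normal 0.279 -0.588 -0.759
  outer loop
   vertex 2.8 5.7 1.3
   vertex 5.4 5.9 2.1
   vertex 3.2 0.6 5.4
  endloop
 endfacet
 facet normal -0.276 0.821 0.499
  outer loop
   vertex 2.8 5.7 1.3
   vertex 0.3 4.8 1.4
   vertex 3.5 3.2 5.8
  endloop
 endfacet
 facet normal -0.218 0.838 0.500
  outer loop
   vertex 2.8 5.7 1.3
   vertex 3.5 3.2 5.8
   vertex 5.4 5.9 2.1
  endloop
 endfacet
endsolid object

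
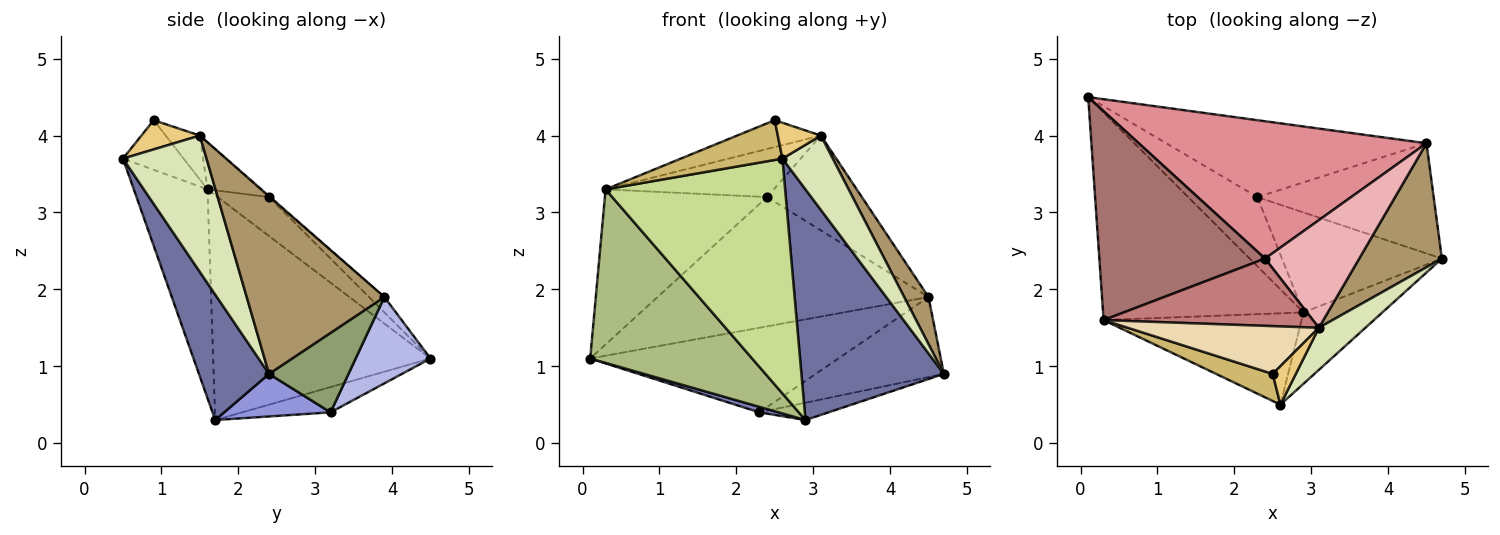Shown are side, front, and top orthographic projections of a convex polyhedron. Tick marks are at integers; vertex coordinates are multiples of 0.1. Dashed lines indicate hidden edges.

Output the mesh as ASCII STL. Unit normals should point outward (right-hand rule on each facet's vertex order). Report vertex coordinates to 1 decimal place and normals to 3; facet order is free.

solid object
 facet normal 0.425 -0.865 -0.268
  outer loop
   vertex 2.9 1.7 0.3
   vertex 4.7 2.4 0.9
   vertex 2.6 0.5 3.7
  endloop
 endfacet
 facet normal -0.342 -0.074 -0.937
  outer loop
   vertex 2.3 3.2 0.4
   vertex 2.9 1.7 0.3
   vertex 0.1 4.5 1.1
  endloop
 endfacet
 facet normal 0.254 0.165 -0.953
  outer loop
   vertex 2.3 3.2 0.4
   vertex 4.7 2.4 0.9
   vertex 2.9 1.7 0.3
  endloop
 endfacet
 facet normal 0.218 0.722 -0.657
  outer loop
   vertex 2.3 3.2 0.4
   vertex 0.1 4.5 1.1
   vertex 4.5 3.9 1.9
  endloop
 endfacet
 facet normal 0.342 0.552 -0.760
  outer loop
   vertex 2.3 3.2 0.4
   vertex 4.5 3.9 1.9
   vertex 4.7 2.4 0.9
  endloop
 endfacet
 facet normal -0.652 -0.486 -0.582
  outer loop
   vertex 0.3 1.6 3.3
   vertex 0.1 4.5 1.1
   vertex 2.9 1.7 0.3
  endloop
 endfacet
 facet normal -0.357 -0.870 -0.339
  outer loop
   vertex 0.3 1.6 3.3
   vertex 2.9 1.7 0.3
   vertex 2.6 0.5 3.7
  endloop
 endfacet
 facet normal 0.822 -0.495 0.281
  outer loop
   vertex 3.1 1.5 4.0
   vertex 2.6 0.5 3.7
   vertex 4.7 2.4 0.9
  endloop
 endfacet
 facet normal 0.895 -0.158 0.416
  outer loop
   vertex 3.1 1.5 4.0
   vertex 4.7 2.4 0.9
   vertex 4.5 3.9 1.9
  endloop
 endfacet
 facet normal -0.442 -0.741 0.505
  outer loop
   vertex 2.5 0.9 4.2
   vertex 0.3 1.6 3.3
   vertex 2.6 0.5 3.7
  endloop
 endfacet
 facet normal 0.679 -0.501 0.536
  outer loop
   vertex 2.5 0.9 4.2
   vertex 2.6 0.5 3.7
   vertex 3.1 1.5 4.0
  endloop
 endfacet
 facet normal -0.196 0.481 0.854
  outer loop
   vertex 2.5 0.9 4.2
   vertex 3.1 1.5 4.0
   vertex 0.3 1.6 3.3
  endloop
 endfacet
 facet normal -0.186 0.586 0.789
  outer loop
   vertex 2.4 2.4 3.2
   vertex 0.1 4.5 1.1
   vertex 0.3 1.6 3.3
  endloop
 endfacet
 facet normal -0.180 0.572 0.800
  outer loop
   vertex 2.4 2.4 3.2
   vertex 0.3 1.6 3.3
   vertex 3.1 1.5 4.0
  endloop
 endfacet
 facet normal -0.039 0.685 0.728
  outer loop
   vertex 2.4 2.4 3.2
   vertex 4.5 3.9 1.9
   vertex 0.1 4.5 1.1
  endloop
 endfacet
 facet normal -0.008 0.661 0.750
  outer loop
   vertex 2.4 2.4 3.2
   vertex 3.1 1.5 4.0
   vertex 4.5 3.9 1.9
  endloop
 endfacet
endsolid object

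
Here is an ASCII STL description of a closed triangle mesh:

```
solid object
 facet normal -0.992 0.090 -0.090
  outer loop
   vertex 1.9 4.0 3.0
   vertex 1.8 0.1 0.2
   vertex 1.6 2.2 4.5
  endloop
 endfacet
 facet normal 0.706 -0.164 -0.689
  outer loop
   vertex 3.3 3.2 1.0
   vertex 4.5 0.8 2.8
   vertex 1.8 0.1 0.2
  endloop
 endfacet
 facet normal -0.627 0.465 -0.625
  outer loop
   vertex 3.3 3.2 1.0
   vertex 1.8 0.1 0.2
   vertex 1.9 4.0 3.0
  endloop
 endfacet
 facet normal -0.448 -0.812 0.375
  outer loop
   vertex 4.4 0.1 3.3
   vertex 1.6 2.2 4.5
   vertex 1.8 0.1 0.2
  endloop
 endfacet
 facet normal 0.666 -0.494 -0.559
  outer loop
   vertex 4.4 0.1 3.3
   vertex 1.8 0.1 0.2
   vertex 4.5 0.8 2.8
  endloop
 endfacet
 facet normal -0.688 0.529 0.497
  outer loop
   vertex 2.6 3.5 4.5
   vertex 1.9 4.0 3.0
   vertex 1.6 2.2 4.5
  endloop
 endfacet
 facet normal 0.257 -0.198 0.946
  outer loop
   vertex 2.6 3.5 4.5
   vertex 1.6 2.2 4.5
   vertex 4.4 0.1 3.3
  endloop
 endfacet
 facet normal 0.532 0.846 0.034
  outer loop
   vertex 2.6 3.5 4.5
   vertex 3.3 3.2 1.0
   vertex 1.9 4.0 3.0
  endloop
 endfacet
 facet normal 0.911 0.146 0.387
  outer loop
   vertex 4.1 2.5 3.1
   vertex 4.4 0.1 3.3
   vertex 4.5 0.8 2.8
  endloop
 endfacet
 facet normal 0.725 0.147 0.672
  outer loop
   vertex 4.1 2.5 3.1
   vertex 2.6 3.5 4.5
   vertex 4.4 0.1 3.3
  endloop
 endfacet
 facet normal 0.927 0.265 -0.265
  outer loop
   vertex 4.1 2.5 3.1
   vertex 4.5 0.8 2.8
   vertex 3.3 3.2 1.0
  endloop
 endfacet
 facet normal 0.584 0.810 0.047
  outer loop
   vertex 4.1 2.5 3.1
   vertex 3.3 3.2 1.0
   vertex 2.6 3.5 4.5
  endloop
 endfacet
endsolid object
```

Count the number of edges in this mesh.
18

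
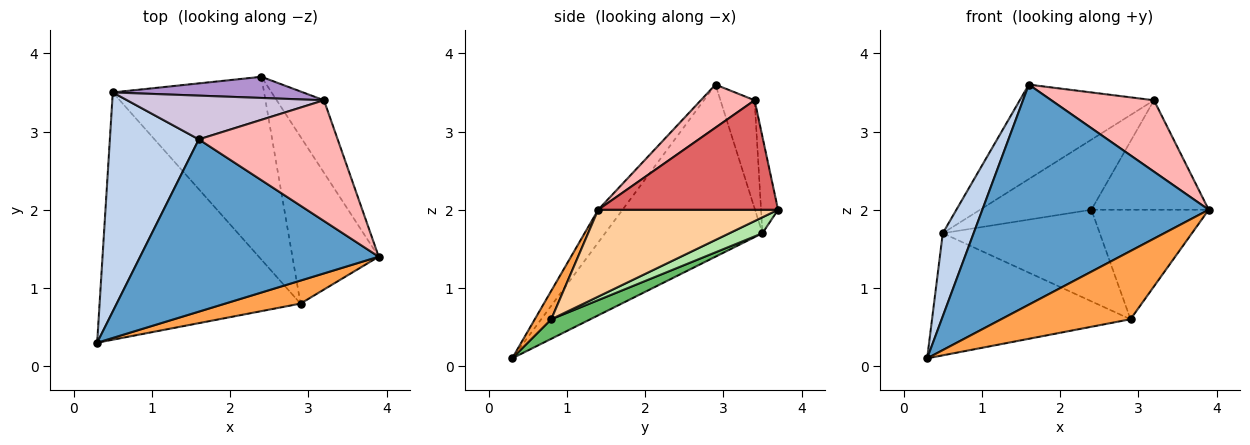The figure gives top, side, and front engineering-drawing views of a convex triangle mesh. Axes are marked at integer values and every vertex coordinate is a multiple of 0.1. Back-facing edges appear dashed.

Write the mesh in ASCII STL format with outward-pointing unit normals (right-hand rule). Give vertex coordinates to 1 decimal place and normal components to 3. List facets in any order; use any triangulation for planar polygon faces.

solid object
 facet normal -0.084 -0.785 0.614
  outer loop
   vertex 1.6 2.9 3.6
   vertex 0.3 0.3 0.1
   vertex 3.9 1.4 2.0
  endloop
 endfacet
 facet normal -0.875 -0.172 0.452
  outer loop
   vertex 0.5 3.5 1.7
   vertex 0.3 0.3 0.1
   vertex 1.6 2.9 3.6
  endloop
 endfacet
 facet normal 0.120 -0.941 0.318
  outer loop
   vertex 2.9 0.8 0.6
   vertex 3.9 1.4 2.0
   vertex 0.3 0.3 0.1
  endloop
 endfacet
 facet normal 0.644 0.420 -0.640
  outer loop
   vertex 2.9 0.8 0.6
   vertex 2.4 3.7 2.0
   vertex 3.9 1.4 2.0
  endloop
 endfacet
 facet normal 0.087 0.441 -0.893
  outer loop
   vertex 2.9 0.8 0.6
   vertex 0.3 0.3 0.1
   vertex 0.5 3.5 1.7
  endloop
 endfacet
 facet normal 0.094 0.446 -0.890
  outer loop
   vertex 2.9 0.8 0.6
   vertex 0.5 3.5 1.7
   vertex 2.4 3.7 2.0
  endloop
 endfacet
 facet normal 0.788 0.514 -0.340
  outer loop
   vertex 3.2 3.4 3.4
   vertex 3.9 1.4 2.0
   vertex 2.4 3.7 2.0
  endloop
 endfacet
 facet normal 0.258 -0.492 0.832
  outer loop
   vertex 3.2 3.4 3.4
   vertex 1.6 2.9 3.6
   vertex 3.9 1.4 2.0
  endloop
 endfacet
 facet normal -0.145 0.947 0.286
  outer loop
   vertex 3.2 3.4 3.4
   vertex 2.4 3.7 2.0
   vertex 0.5 3.5 1.7
  endloop
 endfacet
 facet normal -0.225 0.884 0.410
  outer loop
   vertex 3.2 3.4 3.4
   vertex 0.5 3.5 1.7
   vertex 1.6 2.9 3.6
  endloop
 endfacet
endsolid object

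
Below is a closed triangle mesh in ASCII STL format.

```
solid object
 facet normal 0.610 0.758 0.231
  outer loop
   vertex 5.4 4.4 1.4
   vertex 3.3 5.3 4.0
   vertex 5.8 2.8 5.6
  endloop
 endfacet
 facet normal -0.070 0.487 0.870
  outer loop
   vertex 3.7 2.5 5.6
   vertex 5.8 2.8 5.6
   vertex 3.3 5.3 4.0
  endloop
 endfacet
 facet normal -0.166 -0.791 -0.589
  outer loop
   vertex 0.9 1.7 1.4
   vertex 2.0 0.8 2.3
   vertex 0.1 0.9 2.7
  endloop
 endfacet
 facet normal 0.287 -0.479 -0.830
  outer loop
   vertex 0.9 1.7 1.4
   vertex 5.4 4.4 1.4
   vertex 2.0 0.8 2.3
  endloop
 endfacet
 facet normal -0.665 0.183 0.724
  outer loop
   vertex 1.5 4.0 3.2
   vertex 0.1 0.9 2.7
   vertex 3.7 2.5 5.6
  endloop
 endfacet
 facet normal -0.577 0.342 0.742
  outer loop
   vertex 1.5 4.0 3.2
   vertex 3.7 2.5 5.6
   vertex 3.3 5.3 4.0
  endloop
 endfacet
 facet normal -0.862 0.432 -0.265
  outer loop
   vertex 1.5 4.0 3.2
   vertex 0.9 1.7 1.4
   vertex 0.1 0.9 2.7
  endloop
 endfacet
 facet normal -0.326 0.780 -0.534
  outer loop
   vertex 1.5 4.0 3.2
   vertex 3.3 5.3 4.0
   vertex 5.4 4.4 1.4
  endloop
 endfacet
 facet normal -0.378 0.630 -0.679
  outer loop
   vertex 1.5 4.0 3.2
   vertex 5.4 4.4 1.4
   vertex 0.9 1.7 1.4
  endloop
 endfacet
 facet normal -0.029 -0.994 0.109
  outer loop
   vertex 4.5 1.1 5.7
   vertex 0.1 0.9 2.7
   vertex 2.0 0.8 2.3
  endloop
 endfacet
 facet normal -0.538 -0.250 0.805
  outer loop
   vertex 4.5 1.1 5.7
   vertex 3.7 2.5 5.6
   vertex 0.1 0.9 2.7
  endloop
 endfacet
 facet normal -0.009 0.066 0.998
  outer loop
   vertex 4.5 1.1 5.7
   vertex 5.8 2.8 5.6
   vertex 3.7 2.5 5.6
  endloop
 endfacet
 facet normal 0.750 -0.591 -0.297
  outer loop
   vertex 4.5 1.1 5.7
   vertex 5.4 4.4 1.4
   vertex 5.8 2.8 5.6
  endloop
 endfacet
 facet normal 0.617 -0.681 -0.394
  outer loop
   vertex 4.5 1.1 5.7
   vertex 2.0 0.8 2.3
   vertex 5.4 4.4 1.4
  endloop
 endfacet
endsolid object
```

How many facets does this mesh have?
14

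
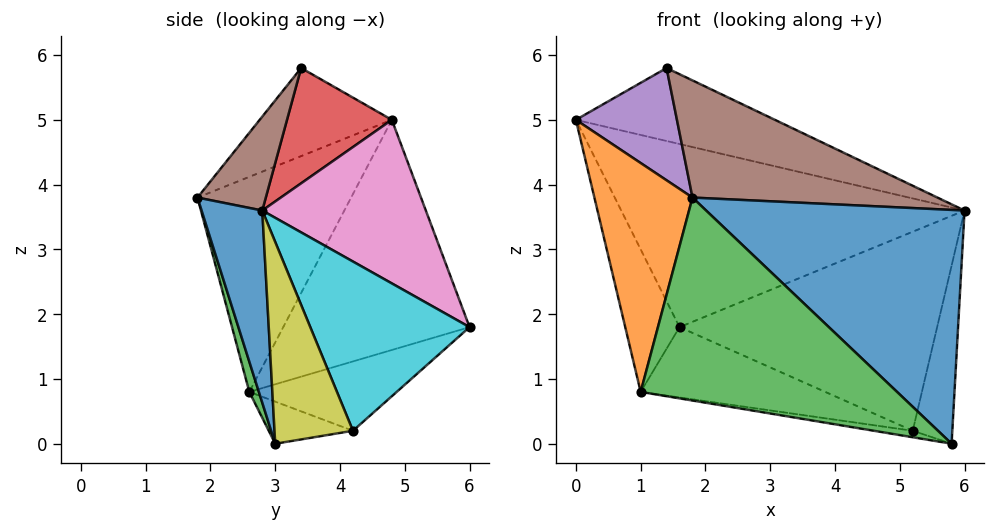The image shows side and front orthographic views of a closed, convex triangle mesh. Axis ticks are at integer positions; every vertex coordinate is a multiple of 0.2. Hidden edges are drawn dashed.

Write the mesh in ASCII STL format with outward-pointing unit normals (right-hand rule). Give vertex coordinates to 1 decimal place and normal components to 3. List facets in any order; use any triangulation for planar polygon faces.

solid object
 facet normal 0.228 -0.971 -0.067
  outer loop
   vertex 5.8 3.0 0.0
   vertex 6.0 2.8 3.6
   vertex 1.8 1.8 3.8
  endloop
 endfacet
 facet normal -0.840 -0.536 0.081
  outer loop
   vertex 1.0 2.6 0.8
   vertex 1.8 1.8 3.8
   vertex 0.0 4.8 5.0
  endloop
 endfacet
 facet normal 0.036 -0.963 -0.266
  outer loop
   vertex 1.0 2.6 0.8
   vertex 5.8 3.0 0.0
   vertex 1.8 1.8 3.8
  endloop
 endfacet
 facet normal 0.376 0.714 0.591
  outer loop
   vertex 1.4 3.4 5.8
   vertex 6.0 2.8 3.6
   vertex 0.0 4.8 5.0
  endloop
 endfacet
 facet normal -0.755 -0.577 0.311
  outer loop
   vertex 1.4 3.4 5.8
   vertex 0.0 4.8 5.0
   vertex 1.8 1.8 3.8
  endloop
 endfacet
 facet normal 0.207 -0.743 0.636
  outer loop
   vertex 1.4 3.4 5.8
   vertex 1.8 1.8 3.8
   vertex 6.0 2.8 3.6
  endloop
 endfacet
 facet normal 0.376 0.790 0.484
  outer loop
   vertex 1.6 6.0 1.8
   vertex 0.0 4.8 5.0
   vertex 6.0 2.8 3.6
  endloop
 endfacet
 facet normal -0.899 0.262 -0.351
  outer loop
   vertex 1.6 6.0 1.8
   vertex 1.0 2.6 0.8
   vertex 0.0 4.8 5.0
  endloop
 endfacet
 facet normal 0.893 0.450 -0.025
  outer loop
   vertex 5.2 4.2 0.2
   vertex 6.0 2.8 3.6
   vertex 5.8 3.0 0.0
  endloop
 endfacet
 facet normal 0.513 0.830 0.221
  outer loop
   vertex 5.2 4.2 0.2
   vertex 1.6 6.0 1.8
   vertex 6.0 2.8 3.6
  endloop
 endfacet
 facet normal -0.170 0.079 -0.982
  outer loop
   vertex 5.2 4.2 0.2
   vertex 5.8 3.0 0.0
   vertex 1.0 2.6 0.8
  endloop
 endfacet
 facet normal -0.250 0.314 -0.916
  outer loop
   vertex 5.2 4.2 0.2
   vertex 1.0 2.6 0.8
   vertex 1.6 6.0 1.8
  endloop
 endfacet
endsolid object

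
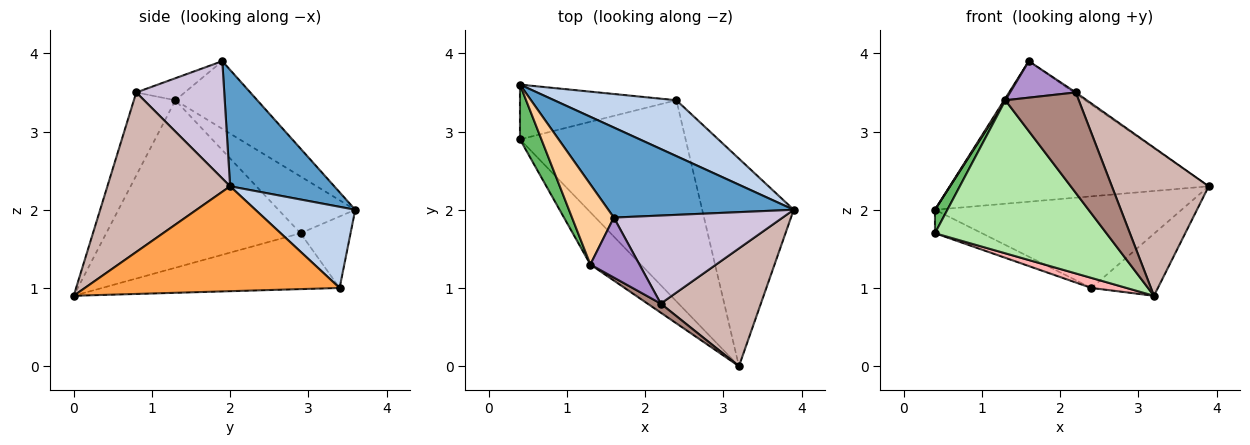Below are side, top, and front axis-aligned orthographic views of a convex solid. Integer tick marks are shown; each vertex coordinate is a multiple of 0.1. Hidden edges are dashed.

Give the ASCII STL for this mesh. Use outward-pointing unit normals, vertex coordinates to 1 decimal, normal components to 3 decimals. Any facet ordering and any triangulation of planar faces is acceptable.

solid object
 facet normal 0.321 0.798 0.511
  outer loop
   vertex 1.6 1.9 3.9
   vertex 3.9 2.0 2.3
   vertex 0.4 3.6 2.0
  endloop
 endfacet
 facet normal 0.327 0.807 0.492
  outer loop
   vertex 2.4 3.4 1.0
   vertex 0.4 3.6 2.0
   vertex 3.9 2.0 2.3
  endloop
 endfacet
 facet normal 0.739 0.193 -0.645
  outer loop
   vertex 2.4 3.4 1.0
   vertex 3.9 2.0 2.3
   vertex 3.2 0.0 0.9
  endloop
 endfacet
 facet normal -0.851 -0.013 0.526
  outer loop
   vertex 1.3 1.3 3.4
   vertex 1.6 1.9 3.9
   vertex 0.4 3.6 2.0
  endloop
 endfacet
 facet normal -0.925 -0.150 0.349
  outer loop
   vertex 0.4 2.9 1.7
   vertex 1.3 1.3 3.4
   vertex 0.4 3.6 2.0
  endloop
 endfacet
 facet normal -0.731 -0.645 -0.220
  outer loop
   vertex 0.4 2.9 1.7
   vertex 3.2 0.0 0.9
   vertex 1.3 1.3 3.4
  endloop
 endfacet
 facet normal -0.387 0.363 -0.847
  outer loop
   vertex 0.4 2.9 1.7
   vertex 0.4 3.6 2.0
   vertex 2.4 3.4 1.0
  endloop
 endfacet
 facet normal -0.319 -0.047 -0.946
  outer loop
   vertex 0.4 2.9 1.7
   vertex 2.4 3.4 1.0
   vertex 3.2 0.0 0.9
  endloop
 endfacet
 facet normal -0.358 -0.485 0.797
  outer loop
   vertex 2.2 0.8 3.5
   vertex 1.6 1.9 3.9
   vertex 1.3 1.3 3.4
  endloop
 endfacet
 facet normal 0.571 0.013 0.821
  outer loop
   vertex 2.2 0.8 3.5
   vertex 3.9 2.0 2.3
   vertex 1.6 1.9 3.9
  endloop
 endfacet
 facet normal -0.491 -0.868 0.078
  outer loop
   vertex 2.2 0.8 3.5
   vertex 1.3 1.3 3.4
   vertex 3.2 0.0 0.9
  endloop
 endfacet
 facet normal 0.704 -0.556 0.442
  outer loop
   vertex 2.2 0.8 3.5
   vertex 3.2 0.0 0.9
   vertex 3.9 2.0 2.3
  endloop
 endfacet
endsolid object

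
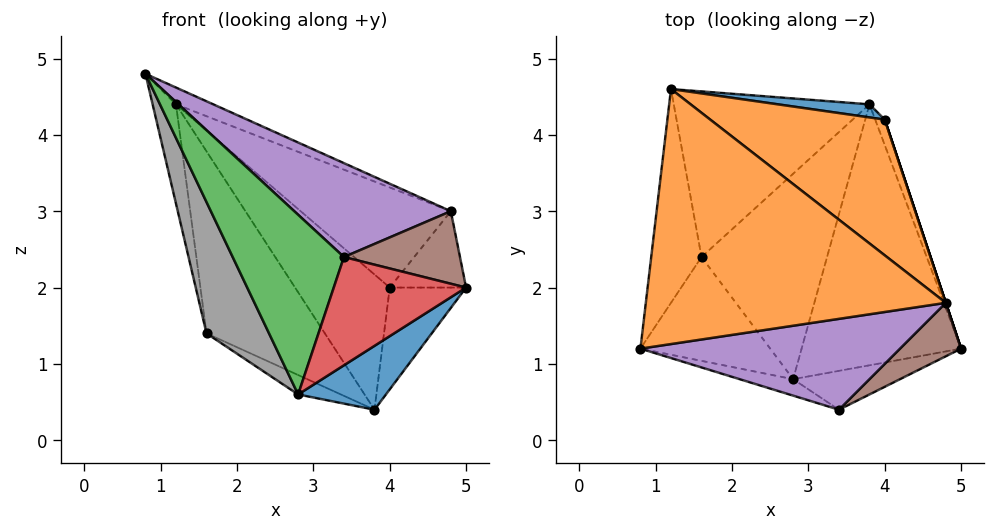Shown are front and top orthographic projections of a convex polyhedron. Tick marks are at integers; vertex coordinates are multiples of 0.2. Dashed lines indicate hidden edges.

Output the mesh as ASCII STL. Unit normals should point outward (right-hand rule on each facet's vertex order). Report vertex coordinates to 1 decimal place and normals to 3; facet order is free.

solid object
 facet normal 0.552 -0.198 -0.810
  outer loop
   vertex 2.8 0.8 0.6
   vertex 3.8 4.4 0.4
   vertex 5.0 1.2 2.0
  endloop
 endfacet
 facet normal 0.402 0.060 0.914
  outer loop
   vertex 4.8 1.8 3.0
   vertex 1.2 4.6 4.4
   vertex 0.8 1.2 4.8
  endloop
 endfacet
 facet normal -0.364 -0.928 -0.085
  outer loop
   vertex 3.4 0.4 2.4
   vertex 0.8 1.2 4.8
   vertex 2.8 0.8 0.6
  endloop
 endfacet
 facet normal 0.360 -0.878 -0.315
  outer loop
   vertex 3.4 0.4 2.4
   vertex 2.8 0.8 0.6
   vertex 5.0 1.2 2.0
  endloop
 endfacet
 facet normal 0.388 -0.662 0.641
  outer loop
   vertex 3.4 0.4 2.4
   vertex 4.8 1.8 3.0
   vertex 0.8 1.2 4.8
  endloop
 endfacet
 facet normal 0.482 -0.705 0.520
  outer loop
   vertex 3.4 0.4 2.4
   vertex 5.0 1.2 2.0
   vertex 4.8 1.8 3.0
  endloop
 endfacet
 facet normal -0.976 0.092 -0.197
  outer loop
   vertex 1.6 2.4 1.4
   vertex 0.8 1.2 4.8
   vertex 1.2 4.6 4.4
  endloop
 endfacet
 facet normal -0.825 -0.443 -0.351
  outer loop
   vertex 1.6 2.4 1.4
   vertex 2.8 0.8 0.6
   vertex 0.8 1.2 4.8
  endloop
 endfacet
 facet normal -0.699 0.529 -0.481
  outer loop
   vertex 1.6 2.4 1.4
   vertex 1.2 4.6 4.4
   vertex 3.8 4.4 0.4
  endloop
 endfacet
 facet normal -0.474 0.083 -0.877
  outer loop
   vertex 1.6 2.4 1.4
   vertex 3.8 4.4 0.4
   vertex 2.8 0.8 0.6
  endloop
 endfacet
 facet normal 0.219 0.971 0.094
  outer loop
   vertex 4.0 4.2 2.0
   vertex 3.8 4.4 0.4
   vertex 1.2 4.6 4.4
  endloop
 endfacet
 facet normal 0.612 0.469 0.636
  outer loop
   vertex 4.0 4.2 2.0
   vertex 1.2 4.6 4.4
   vertex 4.8 1.8 3.0
  endloop
 endfacet
 facet normal 0.946 0.315 -0.079
  outer loop
   vertex 4.0 4.2 2.0
   vertex 5.0 1.2 2.0
   vertex 3.8 4.4 0.4
  endloop
 endfacet
 facet normal 0.949 0.316 0.000
  outer loop
   vertex 4.0 4.2 2.0
   vertex 4.8 1.8 3.0
   vertex 5.0 1.2 2.0
  endloop
 endfacet
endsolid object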